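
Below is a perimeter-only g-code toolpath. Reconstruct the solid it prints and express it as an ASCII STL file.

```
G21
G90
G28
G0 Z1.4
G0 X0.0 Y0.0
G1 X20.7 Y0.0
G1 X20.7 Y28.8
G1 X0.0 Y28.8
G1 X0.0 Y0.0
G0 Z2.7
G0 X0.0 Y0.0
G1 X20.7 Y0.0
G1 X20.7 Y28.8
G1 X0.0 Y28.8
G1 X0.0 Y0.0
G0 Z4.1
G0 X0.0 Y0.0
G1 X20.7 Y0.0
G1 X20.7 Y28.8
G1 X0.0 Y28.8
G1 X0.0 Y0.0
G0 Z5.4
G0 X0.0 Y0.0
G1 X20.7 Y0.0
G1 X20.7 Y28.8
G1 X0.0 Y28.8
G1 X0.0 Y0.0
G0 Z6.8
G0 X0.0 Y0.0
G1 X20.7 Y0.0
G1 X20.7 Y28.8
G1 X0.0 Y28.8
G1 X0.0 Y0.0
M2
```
solid part
  facet normal 0.0000 0.0000 -1.0000
    outer loop
      vertex 20.7 28.8 0.0
      vertex 20.7 0.0 0.0
      vertex 0.0 0.0 0.0
    endloop
  endfacet
  facet normal 0.0000 0.0000 -1.0000
    outer loop
      vertex 0.0 28.8 0.0
      vertex 20.7 28.8 0.0
      vertex 0.0 0.0 0.0
    endloop
  endfacet
  facet normal 0.0000 0.0000 1.0000
    outer loop
      vertex 0.0 0.0 6.8
      vertex 20.7 0.0 6.8
      vertex 20.7 28.8 6.8
    endloop
  endfacet
  facet normal 0.0000 0.0000 1.0000
    outer loop
      vertex 0.0 0.0 6.8
      vertex 20.7 28.8 6.8
      vertex 0.0 28.8 6.8
    endloop
  endfacet
  facet normal 0.0000 -1.0000 0.0000
    outer loop
      vertex 0.0 0.0 0.0
      vertex 20.7 0.0 0.0
      vertex 20.7 0.0 6.8
    endloop
  endfacet
  facet normal 0.0000 -1.0000 0.0000
    outer loop
      vertex 0.0 0.0 0.0
      vertex 20.7 0.0 6.8
      vertex 0.0 0.0 6.8
    endloop
  endfacet
  facet normal 0.0000 1.0000 0.0000
    outer loop
      vertex 20.7 28.8 6.8
      vertex 20.7 28.8 0.0
      vertex 0.0 28.8 0.0
    endloop
  endfacet
  facet normal 0.0000 1.0000 0.0000
    outer loop
      vertex 0.0 28.8 6.8
      vertex 20.7 28.8 6.8
      vertex 0.0 28.8 0.0
    endloop
  endfacet
  facet normal -1.0000 0.0000 0.0000
    outer loop
      vertex 0.0 28.8 6.8
      vertex 0.0 28.8 0.0
      vertex 0.0 0.0 0.0
    endloop
  endfacet
  facet normal -1.0000 0.0000 0.0000
    outer loop
      vertex 0.0 0.0 6.8
      vertex 0.0 28.8 6.8
      vertex 0.0 0.0 0.0
    endloop
  endfacet
  facet normal 1.0000 0.0000 0.0000
    outer loop
      vertex 20.7 0.0 0.0
      vertex 20.7 28.8 0.0
      vertex 20.7 28.8 6.8
    endloop
  endfacet
  facet normal 1.0000 0.0000 0.0000
    outer loop
      vertex 20.7 0.0 0.0
      vertex 20.7 28.8 6.8
      vertex 20.7 0.0 6.8
    endloop
  endfacet
endsolid part

The G0 Z moves step by Δz≈1.4 mm. Every layer's G1 loop is the same polygon, so the solid is a straight extrusion of it from z=0 to z≈6.8. Closing with flat bottom and top caps and triangulating gives 12 facets — a rectangular box, roughly 20.7 × 28.8 mm footprint and 6.8 mm tall.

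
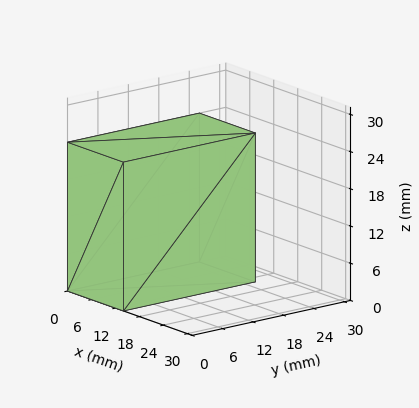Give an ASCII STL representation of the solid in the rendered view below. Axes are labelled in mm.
Reading the render: the shape is a rectangular box, roughly 14 × 26 mm footprint and 24 mm tall (dimensions read to the nearest mm from the axis ticks). For the STL, each face is triangulated and given an outward normal.

solid part
  facet normal 0.0000 0.0000 -1.0000
    outer loop
      vertex 14.0 26.0 0.0
      vertex 14.0 0.0 0.0
      vertex 0.0 0.0 0.0
    endloop
  endfacet
  facet normal 0.0000 0.0000 -1.0000
    outer loop
      vertex 0.0 26.0 0.0
      vertex 14.0 26.0 0.0
      vertex 0.0 0.0 0.0
    endloop
  endfacet
  facet normal 0.0000 0.0000 1.0000
    outer loop
      vertex 0.0 0.0 24.0
      vertex 14.0 0.0 24.0
      vertex 14.0 26.0 24.0
    endloop
  endfacet
  facet normal 0.0000 0.0000 1.0000
    outer loop
      vertex 0.0 0.0 24.0
      vertex 14.0 26.0 24.0
      vertex 0.0 26.0 24.0
    endloop
  endfacet
  facet normal 0.0000 -1.0000 0.0000
    outer loop
      vertex 0.0 0.0 0.0
      vertex 14.0 0.0 0.0
      vertex 14.0 0.0 24.0
    endloop
  endfacet
  facet normal 0.0000 -1.0000 0.0000
    outer loop
      vertex 0.0 0.0 0.0
      vertex 14.0 0.0 24.0
      vertex 0.0 0.0 24.0
    endloop
  endfacet
  facet normal 0.0000 1.0000 0.0000
    outer loop
      vertex 14.0 26.0 24.0
      vertex 14.0 26.0 0.0
      vertex 0.0 26.0 0.0
    endloop
  endfacet
  facet normal 0.0000 1.0000 0.0000
    outer loop
      vertex 0.0 26.0 24.0
      vertex 14.0 26.0 24.0
      vertex 0.0 26.0 0.0
    endloop
  endfacet
  facet normal -1.0000 0.0000 0.0000
    outer loop
      vertex 0.0 26.0 24.0
      vertex 0.0 26.0 0.0
      vertex 0.0 0.0 0.0
    endloop
  endfacet
  facet normal -1.0000 0.0000 0.0000
    outer loop
      vertex 0.0 0.0 24.0
      vertex 0.0 26.0 24.0
      vertex 0.0 0.0 0.0
    endloop
  endfacet
  facet normal 1.0000 0.0000 0.0000
    outer loop
      vertex 14.0 0.0 0.0
      vertex 14.0 26.0 0.0
      vertex 14.0 26.0 24.0
    endloop
  endfacet
  facet normal 1.0000 0.0000 0.0000
    outer loop
      vertex 14.0 0.0 0.0
      vertex 14.0 26.0 24.0
      vertex 14.0 0.0 24.0
    endloop
  endfacet
endsolid part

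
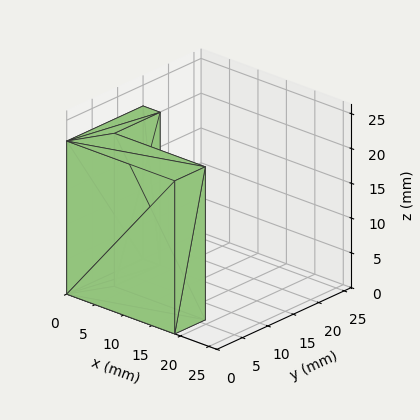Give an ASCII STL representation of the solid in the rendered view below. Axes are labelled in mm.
Reading the render: the shape is an L-shaped prism: outer 19 × 15 mm, arm thicknesses ≈ 6 mm (horizontal) and 3 mm (vertical), extruded 22 mm in z (dimensions read to the nearest mm from the axis ticks). For the STL, each face is triangulated and given an outward normal.

solid part
  facet normal 0.0000 0.0000 -1.0000
    outer loop
      vertex 19.00 6.00 0.00
      vertex 19.00 0.00 0.00
      vertex 0.00 0.00 0.00
    endloop
  endfacet
  facet normal 0.0000 0.0000 -1.0000
    outer loop
      vertex 3.00 6.00 0.00
      vertex 19.00 6.00 0.00
      vertex 0.00 0.00 0.00
    endloop
  endfacet
  facet normal 0.0000 0.0000 -1.0000
    outer loop
      vertex 3.00 15.00 0.00
      vertex 3.00 6.00 0.00
      vertex 0.00 0.00 0.00
    endloop
  endfacet
  facet normal 0.0000 0.0000 -1.0000
    outer loop
      vertex 0.00 15.00 0.00
      vertex 3.00 15.00 0.00
      vertex 0.00 0.00 0.00
    endloop
  endfacet
  facet normal 0.0000 0.0000 1.0000
    outer loop
      vertex 0.00 0.00 22.00
      vertex 19.00 0.00 22.00
      vertex 19.00 6.00 22.00
    endloop
  endfacet
  facet normal 0.0000 0.0000 1.0000
    outer loop
      vertex 0.00 0.00 22.00
      vertex 19.00 6.00 22.00
      vertex 3.00 6.00 22.00
    endloop
  endfacet
  facet normal 0.0000 0.0000 1.0000
    outer loop
      vertex 0.00 0.00 22.00
      vertex 3.00 6.00 22.00
      vertex 3.00 15.00 22.00
    endloop
  endfacet
  facet normal 0.0000 0.0000 1.0000
    outer loop
      vertex 0.00 0.00 22.00
      vertex 3.00 15.00 22.00
      vertex 0.00 15.00 22.00
    endloop
  endfacet
  facet normal 0.0000 -1.0000 0.0000
    outer loop
      vertex 0.00 0.00 0.00
      vertex 19.00 0.00 0.00
      vertex 19.00 0.00 22.00
    endloop
  endfacet
  facet normal 0.0000 -1.0000 0.0000
    outer loop
      vertex 0.00 0.00 0.00
      vertex 19.00 0.00 22.00
      vertex 0.00 0.00 22.00
    endloop
  endfacet
  facet normal 1.0000 0.0000 0.0000
    outer loop
      vertex 19.00 0.00 0.00
      vertex 19.00 6.00 0.00
      vertex 19.00 6.00 22.00
    endloop
  endfacet
  facet normal 1.0000 0.0000 0.0000
    outer loop
      vertex 19.00 0.00 0.00
      vertex 19.00 6.00 22.00
      vertex 19.00 0.00 22.00
    endloop
  endfacet
  facet normal 0.0000 1.0000 0.0000
    outer loop
      vertex 19.00 6.00 0.00
      vertex 3.00 6.00 0.00
      vertex 3.00 6.00 22.00
    endloop
  endfacet
  facet normal 0.0000 1.0000 0.0000
    outer loop
      vertex 19.00 6.00 0.00
      vertex 3.00 6.00 22.00
      vertex 19.00 6.00 22.00
    endloop
  endfacet
  facet normal 1.0000 0.0000 0.0000
    outer loop
      vertex 3.00 6.00 0.00
      vertex 3.00 15.00 0.00
      vertex 3.00 15.00 22.00
    endloop
  endfacet
  facet normal 1.0000 0.0000 0.0000
    outer loop
      vertex 3.00 6.00 0.00
      vertex 3.00 15.00 22.00
      vertex 3.00 6.00 22.00
    endloop
  endfacet
  facet normal 0.0000 1.0000 0.0000
    outer loop
      vertex 3.00 15.00 0.00
      vertex 0.00 15.00 0.00
      vertex 0.00 15.00 22.00
    endloop
  endfacet
  facet normal 0.0000 1.0000 0.0000
    outer loop
      vertex 3.00 15.00 0.00
      vertex 0.00 15.00 22.00
      vertex 3.00 15.00 22.00
    endloop
  endfacet
  facet normal -1.0000 0.0000 0.0000
    outer loop
      vertex 0.00 15.00 0.00
      vertex 0.00 0.00 0.00
      vertex 0.00 0.00 22.00
    endloop
  endfacet
  facet normal -1.0000 0.0000 0.0000
    outer loop
      vertex 0.00 15.00 0.00
      vertex 0.00 0.00 22.00
      vertex 0.00 15.00 22.00
    endloop
  endfacet
endsolid part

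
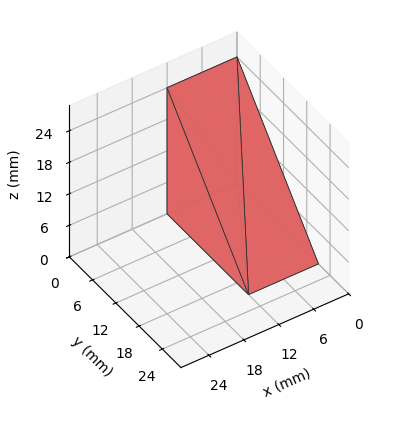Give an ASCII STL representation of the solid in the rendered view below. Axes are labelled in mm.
Reading the render: the shape is a wedge (ramp): 12 × 21 mm base, rising to 24 mm along the y=0 edge and sloping linearly to z=0 at y=21 (dimensions read to the nearest mm from the axis ticks). For the STL, each face is triangulated and given an outward normal.

solid part
  facet normal 0.0000 0.0000 -1.0000
    outer loop
      vertex 12.000 21.000 0.000
      vertex 12.000 0.000 0.000
      vertex 0.000 0.000 0.000
    endloop
  endfacet
  facet normal 0.0000 0.0000 -1.0000
    outer loop
      vertex 0.000 21.000 0.000
      vertex 12.000 21.000 0.000
      vertex 0.000 0.000 0.000
    endloop
  endfacet
  facet normal 0.0000 -1.0000 0.0000
    outer loop
      vertex 0.000 0.000 0.000
      vertex 12.000 0.000 0.000
      vertex 12.000 0.000 24.000
    endloop
  endfacet
  facet normal 0.0000 -1.0000 0.0000
    outer loop
      vertex 0.000 0.000 0.000
      vertex 12.000 0.000 24.000
      vertex 0.000 0.000 24.000
    endloop
  endfacet
  facet normal 0.0000 0.7526 0.6585
    outer loop
      vertex 0.000 0.000 24.000
      vertex 12.000 0.000 24.000
      vertex 12.000 21.000 0.000
    endloop
  endfacet
  facet normal 0.0000 0.7526 0.6585
    outer loop
      vertex 0.000 0.000 24.000
      vertex 12.000 21.000 0.000
      vertex 0.000 21.000 0.000
    endloop
  endfacet
  facet normal -1.0000 0.0000 0.0000
    outer loop
      vertex 0.000 0.000 24.000
      vertex 0.000 21.000 0.000
      vertex 0.000 0.000 0.000
    endloop
  endfacet
  facet normal 1.0000 0.0000 0.0000
    outer loop
      vertex 12.000 0.000 0.000
      vertex 12.000 21.000 0.000
      vertex 12.000 0.000 24.000
    endloop
  endfacet
endsolid part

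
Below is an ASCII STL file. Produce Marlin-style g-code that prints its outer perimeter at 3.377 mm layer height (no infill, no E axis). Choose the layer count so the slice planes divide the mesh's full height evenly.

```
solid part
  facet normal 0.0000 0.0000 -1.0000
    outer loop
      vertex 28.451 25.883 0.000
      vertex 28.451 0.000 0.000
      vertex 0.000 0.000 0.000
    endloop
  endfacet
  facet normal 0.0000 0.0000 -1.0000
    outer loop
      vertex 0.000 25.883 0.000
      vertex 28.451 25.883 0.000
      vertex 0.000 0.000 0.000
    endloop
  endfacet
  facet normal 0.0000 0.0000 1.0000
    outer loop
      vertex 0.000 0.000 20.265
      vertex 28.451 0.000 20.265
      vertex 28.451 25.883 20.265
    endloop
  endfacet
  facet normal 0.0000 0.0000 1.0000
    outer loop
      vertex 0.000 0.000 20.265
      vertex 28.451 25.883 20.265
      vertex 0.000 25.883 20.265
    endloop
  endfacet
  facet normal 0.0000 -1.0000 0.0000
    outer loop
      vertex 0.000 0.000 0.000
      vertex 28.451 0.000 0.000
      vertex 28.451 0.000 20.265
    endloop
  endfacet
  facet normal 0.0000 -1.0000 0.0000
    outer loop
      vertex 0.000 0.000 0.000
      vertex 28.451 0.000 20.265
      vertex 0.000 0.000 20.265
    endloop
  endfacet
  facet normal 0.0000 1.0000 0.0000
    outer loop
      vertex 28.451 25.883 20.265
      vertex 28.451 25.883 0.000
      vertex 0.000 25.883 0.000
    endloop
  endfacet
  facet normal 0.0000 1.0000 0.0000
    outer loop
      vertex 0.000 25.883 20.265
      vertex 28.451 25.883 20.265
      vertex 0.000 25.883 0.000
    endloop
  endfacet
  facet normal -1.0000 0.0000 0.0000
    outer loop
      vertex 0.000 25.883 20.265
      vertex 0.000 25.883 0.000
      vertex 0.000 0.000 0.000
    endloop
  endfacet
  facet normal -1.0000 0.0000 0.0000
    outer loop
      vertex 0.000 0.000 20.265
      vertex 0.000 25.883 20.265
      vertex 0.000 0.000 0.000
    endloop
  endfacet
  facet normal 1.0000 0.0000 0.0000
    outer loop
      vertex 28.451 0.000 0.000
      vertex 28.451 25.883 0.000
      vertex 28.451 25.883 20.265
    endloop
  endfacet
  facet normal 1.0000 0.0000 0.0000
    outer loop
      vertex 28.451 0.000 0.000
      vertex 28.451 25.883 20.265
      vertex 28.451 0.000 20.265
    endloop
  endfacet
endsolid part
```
; perimeter-only toolpath
G21 ; units = mm
G90 ; absolute positioning
G28 ; home
; layer 1
G0 Z3.377
G0 X0.000 Y0.000
G1 X28.451 Y0.000
G1 X28.451 Y25.883
G1 X0.000 Y25.883
G1 X0.000 Y0.000
; layer 2
G0 Z6.755
G0 X0.000 Y0.000
G1 X28.451 Y0.000
G1 X28.451 Y25.883
G1 X0.000 Y25.883
G1 X0.000 Y0.000
; layer 3
G0 Z10.133
G0 X0.000 Y0.000
G1 X28.451 Y0.000
G1 X28.451 Y25.883
G1 X0.000 Y25.883
G1 X0.000 Y0.000
; layer 4
G0 Z13.510
G0 X0.000 Y0.000
G1 X28.451 Y0.000
G1 X28.451 Y25.883
G1 X0.000 Y25.883
G1 X0.000 Y0.000
; layer 5
G0 Z16.887
G0 X0.000 Y0.000
G1 X28.451 Y0.000
G1 X28.451 Y25.883
G1 X0.000 Y25.883
G1 X0.000 Y0.000
; layer 6
G0 Z20.265
G0 X0.000 Y0.000
G1 X28.451 Y0.000
G1 X28.451 Y25.883
G1 X0.000 Y25.883
G1 X0.000 Y0.000
M2 ; end

The solid is a rectangular box, roughly 28.5 × 25.9 mm footprint and 20.3 mm tall. Slicing at Δz = 3.377 mm — 6 equal slices spanning the solid's height, so layer i sits at z = i·h/6 — gives 6 non-empty perimeters. Each is a 4-segment closed polygon; G0 lifts to the layer z and rapids to the start vertex, then G1 traces the edges.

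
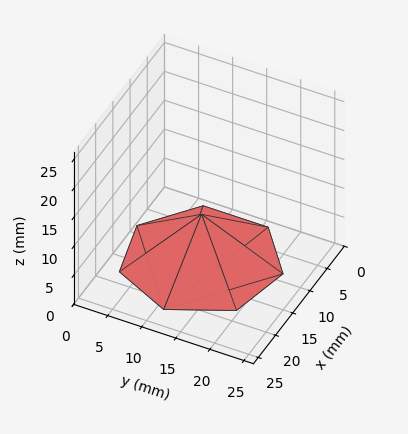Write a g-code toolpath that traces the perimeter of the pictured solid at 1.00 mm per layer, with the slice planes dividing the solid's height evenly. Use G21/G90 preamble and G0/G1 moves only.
Reading the render: the shape is a regular 7-sided pyramid, base circumscribed radius ≈ 11 mm, apex at z ≈ 8 mm (dimensions read to the nearest mm from the axis ticks). For the g-code, the solid's height is divided into equal slices at the stated Δz and each level perimeter traced with G1 moves after a G0 lift.

; perimeter-only toolpath
G21 ; units = mm
G90 ; absolute positioning
G28 ; home
; layer 1
G0 Z1.00
G0 X20.62 Y11.00
G1 X17.00 Y18.53
G1 X8.86 Y20.38
G1 X2.33 Y15.17
G1 X2.33 Y6.83
G1 X8.86 Y1.62
G1 X17.00 Y3.48
G1 X20.62 Y11.00
; layer 2
G0 Z2.00
G0 X19.25 Y11.00
G1 X16.14 Y17.45
G1 X9.16 Y19.04
G1 X3.57 Y14.58
G1 X3.57 Y7.42
G1 X9.16 Y2.96
G1 X16.14 Y4.55
G1 X19.25 Y11.00
; layer 3
G0 Z3.00
G0 X17.88 Y11.00
G1 X15.29 Y16.38
G1 X9.47 Y17.70
G1 X4.81 Y13.98
G1 X4.81 Y8.02
G1 X9.47 Y4.30
G1 X15.29 Y5.62
G1 X17.88 Y11.00
; layer 4
G0 Z4.00
G0 X16.50 Y11.00
G1 X14.43 Y15.30
G1 X9.78 Y16.36
G1 X6.04 Y13.38
G1 X6.04 Y8.62
G1 X9.78 Y5.64
G1 X14.43 Y6.70
G1 X16.50 Y11.00
; layer 5
G0 Z5.00
G0 X15.12 Y11.00
G1 X13.57 Y14.23
G1 X10.08 Y15.02
G1 X7.28 Y12.79
G1 X7.28 Y9.21
G1 X10.08 Y6.98
G1 X13.57 Y7.78
G1 X15.12 Y11.00
; layer 6
G0 Z6.00
G0 X13.75 Y11.00
G1 X12.71 Y13.15
G1 X10.39 Y13.68
G1 X8.52 Y12.19
G1 X8.52 Y9.81
G1 X10.39 Y8.32
G1 X12.71 Y8.85
G1 X13.75 Y11.00
; layer 7
G0 Z7.00
G0 X12.38 Y11.00
G1 X11.86 Y12.07
G1 X10.69 Y12.34
G1 X9.76 Y11.60
G1 X9.76 Y10.40
G1 X10.69 Y9.66
G1 X11.86 Y9.93
G1 X12.38 Y11.00
M2 ; end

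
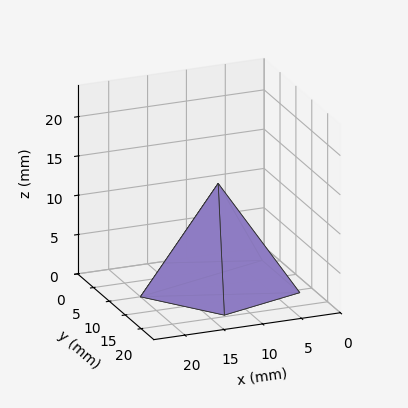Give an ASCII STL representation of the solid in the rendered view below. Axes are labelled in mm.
Reading the render: the shape is a regular 5-sided pyramid, base circumscribed radius ≈ 10 mm, apex at z ≈ 13 mm (dimensions read to the nearest mm from the axis ticks). For the STL, each face is triangulated and given an outward normal.

solid part
  facet normal 0.0000 0.0000 -1.0000
    outer loop
      vertex 1.910 15.878 0.000
      vertex 13.090 19.511 0.000
      vertex 20.000 10.000 0.000
    endloop
  endfacet
  facet normal 0.0000 0.0000 -1.0000
    outer loop
      vertex 1.910 4.122 0.000
      vertex 1.910 15.878 0.000
      vertex 20.000 10.000 0.000
    endloop
  endfacet
  facet normal 0.0000 0.0000 -1.0000
    outer loop
      vertex 13.090 0.489 0.000
      vertex 1.910 4.122 0.000
      vertex 20.000 10.000 0.000
    endloop
  endfacet
  facet normal 0.6869 0.4990 0.5284
    outer loop
      vertex 20.000 10.000 0.000
      vertex 13.090 19.511 0.000
      vertex 10.000 10.000 13.000
    endloop
  endfacet
  facet normal -0.2624 0.8074 0.5284
    outer loop
      vertex 13.090 19.511 0.000
      vertex 1.910 15.878 0.000
      vertex 10.000 10.000 13.000
    endloop
  endfacet
  facet normal -0.8490 0.0000 0.5284
    outer loop
      vertex 1.910 15.878 0.000
      vertex 1.910 4.122 0.000
      vertex 10.000 10.000 13.000
    endloop
  endfacet
  facet normal -0.2624 -0.8074 0.5284
    outer loop
      vertex 1.910 4.122 0.000
      vertex 13.090 0.489 0.000
      vertex 10.000 10.000 13.000
    endloop
  endfacet
  facet normal 0.6869 -0.4990 0.5284
    outer loop
      vertex 13.090 0.489 0.000
      vertex 20.000 10.000 0.000
      vertex 10.000 10.000 13.000
    endloop
  endfacet
endsolid part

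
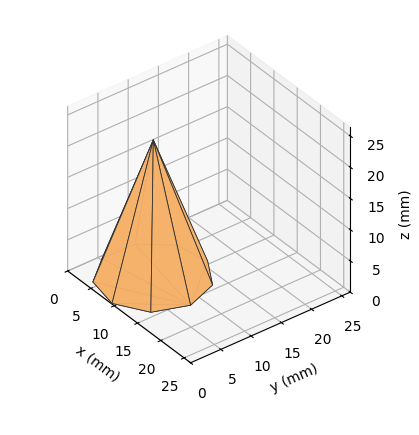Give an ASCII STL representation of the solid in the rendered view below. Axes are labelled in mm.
Reading the render: the shape is a regular 9-sided pyramid, base circumscribed radius ≈ 8 mm, apex at z ≈ 22 mm (dimensions read to the nearest mm from the axis ticks). For the STL, each face is triangulated and given an outward normal.

solid part
  facet normal 0.0000 0.0000 -1.0000
    outer loop
      vertex 9.4 15.9 0.0
      vertex 14.1 13.1 0.0
      vertex 16.0 8.0 0.0
    endloop
  endfacet
  facet normal 0.0000 0.0000 -1.0000
    outer loop
      vertex 4.0 14.9 0.0
      vertex 9.4 15.9 0.0
      vertex 16.0 8.0 0.0
    endloop
  endfacet
  facet normal 0.0000 0.0000 -1.0000
    outer loop
      vertex 0.5 10.7 0.0
      vertex 4.0 14.9 0.0
      vertex 16.0 8.0 0.0
    endloop
  endfacet
  facet normal 0.0000 0.0000 -1.0000
    outer loop
      vertex 0.5 5.3 0.0
      vertex 0.5 10.7 0.0
      vertex 16.0 8.0 0.0
    endloop
  endfacet
  facet normal 0.0000 0.0000 -1.0000
    outer loop
      vertex 4.0 1.1 0.0
      vertex 0.5 5.3 0.0
      vertex 16.0 8.0 0.0
    endloop
  endfacet
  facet normal 0.0000 0.0000 -1.0000
    outer loop
      vertex 9.4 0.1 0.0
      vertex 4.0 1.1 0.0
      vertex 16.0 8.0 0.0
    endloop
  endfacet
  facet normal 0.0000 0.0000 -1.0000
    outer loop
      vertex 14.1 2.9 0.0
      vertex 9.4 0.1 0.0
      vertex 16.0 8.0 0.0
    endloop
  endfacet
  facet normal 0.8870 0.3305 0.3225
    outer loop
      vertex 16.0 8.0 0.0
      vertex 14.1 13.1 0.0
      vertex 8.0 8.0 22.0
    endloop
  endfacet
  facet normal 0.4844 0.8131 0.3228
    outer loop
      vertex 14.1 13.1 0.0
      vertex 9.4 15.9 0.0
      vertex 8.0 8.0 22.0
    endloop
  endfacet
  facet normal -0.1723 0.9305 0.3232
    outer loop
      vertex 9.4 15.9 0.0
      vertex 4.0 14.9 0.0
      vertex 8.0 8.0 22.0
    endloop
  endfacet
  facet normal -0.7272 0.6060 0.3223
    outer loop
      vertex 4.0 14.9 0.0
      vertex 0.5 10.7 0.0
      vertex 8.0 8.0 22.0
    endloop
  endfacet
  facet normal -0.9465 0.0000 0.3227
    outer loop
      vertex 0.5 10.7 0.0
      vertex 0.5 5.3 0.0
      vertex 8.0 8.0 22.0
    endloop
  endfacet
  facet normal -0.7272 -0.6060 0.3223
    outer loop
      vertex 0.5 5.3 0.0
      vertex 4.0 1.1 0.0
      vertex 8.0 8.0 22.0
    endloop
  endfacet
  facet normal -0.1723 -0.9305 0.3232
    outer loop
      vertex 4.0 1.1 0.0
      vertex 9.4 0.1 0.0
      vertex 8.0 8.0 22.0
    endloop
  endfacet
  facet normal 0.4844 -0.8131 0.3228
    outer loop
      vertex 9.4 0.1 0.0
      vertex 14.1 2.9 0.0
      vertex 8.0 8.0 22.0
    endloop
  endfacet
  facet normal 0.8870 -0.3305 0.3225
    outer loop
      vertex 14.1 2.9 0.0
      vertex 16.0 8.0 0.0
      vertex 8.0 8.0 22.0
    endloop
  endfacet
endsolid part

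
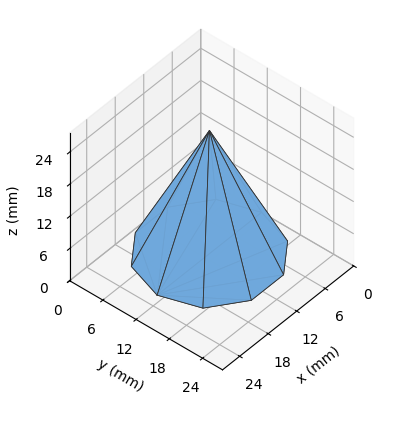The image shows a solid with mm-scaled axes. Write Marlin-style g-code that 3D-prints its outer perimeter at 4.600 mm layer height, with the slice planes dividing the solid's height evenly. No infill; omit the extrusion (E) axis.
Reading the render: the shape is a regular 10-sided pyramid, base circumscribed radius ≈ 11 mm, apex at z ≈ 23 mm (dimensions read to the nearest mm from the axis ticks). For the g-code, the solid's height is divided into equal slices at the stated Δz and each level perimeter traced with G1 moves after a G0 lift.

; perimeter-only toolpath
G21 ; units = mm
G90 ; absolute positioning
G28 ; home
; layer 1
G0 Z4.600
G0 X19.800 Y11.000
G1 X18.119 Y16.173
G1 X13.719 Y19.370
G1 X8.281 Y19.370
G1 X3.881 Y16.173
G1 X2.200 Y11.000
G1 X3.881 Y5.827
G1 X8.281 Y2.630
G1 X13.719 Y2.630
G1 X18.119 Y5.827
G1 X19.800 Y11.000
; layer 2
G0 Z9.200
G0 X17.600 Y11.000
G1 X16.339 Y14.880
G1 X13.039 Y17.277
G1 X8.961 Y17.277
G1 X5.661 Y14.880
G1 X4.400 Y11.000
G1 X5.661 Y7.120
G1 X8.961 Y4.723
G1 X13.039 Y4.723
G1 X16.339 Y7.120
G1 X17.600 Y11.000
; layer 3
G0 Z13.800
G0 X15.400 Y11.000
G1 X14.560 Y13.586
G1 X12.360 Y15.185
G1 X9.640 Y15.185
G1 X7.440 Y13.586
G1 X6.600 Y11.000
G1 X7.440 Y8.414
G1 X9.640 Y6.815
G1 X12.360 Y6.815
G1 X14.560 Y8.414
G1 X15.400 Y11.000
; layer 4
G0 Z18.400
G0 X13.200 Y11.000
G1 X12.780 Y12.293
G1 X11.680 Y13.092
G1 X10.320 Y13.092
G1 X9.220 Y12.293
G1 X8.800 Y11.000
G1 X9.220 Y9.707
G1 X10.320 Y8.908
G1 X11.680 Y8.908
G1 X12.780 Y9.707
G1 X13.200 Y11.000
M2 ; end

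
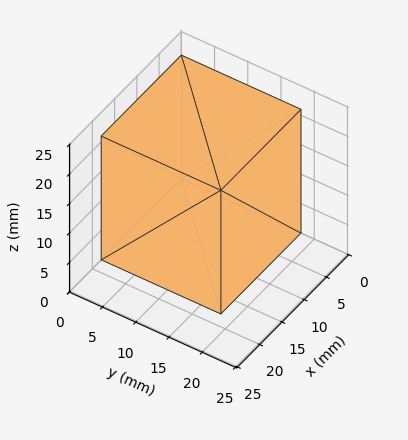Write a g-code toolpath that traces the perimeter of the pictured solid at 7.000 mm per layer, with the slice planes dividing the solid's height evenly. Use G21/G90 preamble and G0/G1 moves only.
Reading the render: the shape is a rectangular box, roughly 18 × 18 mm footprint and 21 mm tall (dimensions read to the nearest mm from the axis ticks). For the g-code, the solid's height is divided into equal slices at the stated Δz and each level perimeter traced with G1 moves after a G0 lift.

; perimeter-only toolpath
G21 ; units = mm
G90 ; absolute positioning
G28 ; home
; layer 1
G0 Z7.000
G0 X0.000 Y0.000
G1 X18.000 Y0.000
G1 X18.000 Y18.000
G1 X0.000 Y18.000
G1 X0.000 Y0.000
; layer 2
G0 Z14.000
G0 X0.000 Y0.000
G1 X18.000 Y0.000
G1 X18.000 Y18.000
G1 X0.000 Y18.000
G1 X0.000 Y0.000
; layer 3
G0 Z21.000
G0 X0.000 Y0.000
G1 X18.000 Y0.000
G1 X18.000 Y18.000
G1 X0.000 Y18.000
G1 X0.000 Y0.000
M2 ; end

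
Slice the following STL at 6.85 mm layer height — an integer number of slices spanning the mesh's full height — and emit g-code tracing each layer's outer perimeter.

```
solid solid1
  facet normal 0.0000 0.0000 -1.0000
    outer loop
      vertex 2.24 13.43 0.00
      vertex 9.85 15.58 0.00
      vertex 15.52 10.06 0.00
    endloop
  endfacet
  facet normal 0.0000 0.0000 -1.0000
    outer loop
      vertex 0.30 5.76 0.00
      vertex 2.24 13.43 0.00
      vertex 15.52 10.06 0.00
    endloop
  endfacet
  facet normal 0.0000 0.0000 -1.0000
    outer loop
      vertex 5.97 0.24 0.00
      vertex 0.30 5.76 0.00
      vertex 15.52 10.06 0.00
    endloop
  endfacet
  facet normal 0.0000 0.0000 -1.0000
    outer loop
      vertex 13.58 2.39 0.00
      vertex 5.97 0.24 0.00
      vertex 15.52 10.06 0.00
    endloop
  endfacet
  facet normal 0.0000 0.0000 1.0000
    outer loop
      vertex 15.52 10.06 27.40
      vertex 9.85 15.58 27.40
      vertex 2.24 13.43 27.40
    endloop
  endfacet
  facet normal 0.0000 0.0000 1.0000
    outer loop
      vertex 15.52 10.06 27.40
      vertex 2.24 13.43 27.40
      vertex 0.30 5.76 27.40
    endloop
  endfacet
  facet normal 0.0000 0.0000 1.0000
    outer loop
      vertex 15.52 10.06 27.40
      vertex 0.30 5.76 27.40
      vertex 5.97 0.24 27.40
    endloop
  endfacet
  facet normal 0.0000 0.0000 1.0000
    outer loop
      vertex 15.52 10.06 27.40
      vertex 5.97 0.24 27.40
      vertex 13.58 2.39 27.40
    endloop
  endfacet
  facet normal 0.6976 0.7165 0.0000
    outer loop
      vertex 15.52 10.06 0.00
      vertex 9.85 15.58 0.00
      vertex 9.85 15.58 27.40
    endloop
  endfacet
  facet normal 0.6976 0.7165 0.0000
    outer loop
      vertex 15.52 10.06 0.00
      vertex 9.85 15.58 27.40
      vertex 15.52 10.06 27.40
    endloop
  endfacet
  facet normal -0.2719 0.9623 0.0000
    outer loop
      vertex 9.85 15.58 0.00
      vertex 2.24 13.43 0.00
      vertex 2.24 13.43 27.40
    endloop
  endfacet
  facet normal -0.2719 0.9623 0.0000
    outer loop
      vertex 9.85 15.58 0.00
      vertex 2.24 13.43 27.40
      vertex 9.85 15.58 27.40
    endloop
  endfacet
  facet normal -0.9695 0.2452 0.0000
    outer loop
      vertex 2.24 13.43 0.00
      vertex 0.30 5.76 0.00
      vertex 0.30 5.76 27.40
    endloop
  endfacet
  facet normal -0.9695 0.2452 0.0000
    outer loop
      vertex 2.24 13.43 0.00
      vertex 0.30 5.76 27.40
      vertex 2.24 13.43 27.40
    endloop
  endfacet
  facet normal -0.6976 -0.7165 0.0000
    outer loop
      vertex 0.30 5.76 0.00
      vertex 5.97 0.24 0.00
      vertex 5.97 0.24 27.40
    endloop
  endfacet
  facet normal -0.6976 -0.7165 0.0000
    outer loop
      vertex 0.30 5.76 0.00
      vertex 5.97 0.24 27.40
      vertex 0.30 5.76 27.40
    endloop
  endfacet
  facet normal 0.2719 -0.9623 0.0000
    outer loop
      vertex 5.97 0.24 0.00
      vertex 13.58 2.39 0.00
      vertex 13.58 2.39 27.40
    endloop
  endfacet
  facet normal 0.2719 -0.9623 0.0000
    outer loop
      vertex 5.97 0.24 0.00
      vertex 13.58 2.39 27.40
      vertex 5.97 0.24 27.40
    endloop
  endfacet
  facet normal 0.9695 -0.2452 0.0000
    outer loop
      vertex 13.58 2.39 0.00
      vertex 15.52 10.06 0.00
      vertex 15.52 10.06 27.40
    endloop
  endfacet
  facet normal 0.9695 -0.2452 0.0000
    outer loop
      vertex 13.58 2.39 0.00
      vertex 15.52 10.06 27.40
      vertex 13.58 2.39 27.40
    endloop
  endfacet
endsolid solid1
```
; perimeter-only toolpath
G21 ; units = mm
G90 ; absolute positioning
G28 ; home
; layer 1
G0 Z6.85
G0 X15.52 Y10.06
G1 X9.85 Y15.58
G1 X2.24 Y13.43
G1 X0.30 Y5.76
G1 X5.97 Y0.24
G1 X13.58 Y2.39
G1 X15.52 Y10.06
; layer 2
G0 Z13.70
G0 X15.52 Y10.06
G1 X9.85 Y15.58
G1 X2.24 Y13.43
G1 X0.30 Y5.76
G1 X5.97 Y0.24
G1 X13.58 Y2.39
G1 X15.52 Y10.06
; layer 3
G0 Z20.55
G0 X15.52 Y10.06
G1 X9.85 Y15.58
G1 X2.24 Y13.43
G1 X0.30 Y5.76
G1 X5.97 Y0.24
G1 X13.58 Y2.39
G1 X15.52 Y10.06
; layer 4
G0 Z27.40
G0 X15.52 Y10.06
G1 X9.85 Y15.58
G1 X2.24 Y13.43
G1 X0.30 Y5.76
G1 X5.97 Y0.24
G1 X13.58 Y2.39
G1 X15.52 Y10.06
M2 ; end

The solid is a regular 6-sided prism (a cylinder approximated with 6 flat sides), circumscribed radius ≈ 7.91 mm, height ≈ 27.4 mm. Slicing at Δz = 6.85 mm — 4 equal slices spanning the solid's height, so layer i sits at z = i·h/4 — gives 4 non-empty perimeters. Each is a 6-segment closed polygon; G0 lifts to the layer z and rapids to the start vertex, then G1 traces the edges.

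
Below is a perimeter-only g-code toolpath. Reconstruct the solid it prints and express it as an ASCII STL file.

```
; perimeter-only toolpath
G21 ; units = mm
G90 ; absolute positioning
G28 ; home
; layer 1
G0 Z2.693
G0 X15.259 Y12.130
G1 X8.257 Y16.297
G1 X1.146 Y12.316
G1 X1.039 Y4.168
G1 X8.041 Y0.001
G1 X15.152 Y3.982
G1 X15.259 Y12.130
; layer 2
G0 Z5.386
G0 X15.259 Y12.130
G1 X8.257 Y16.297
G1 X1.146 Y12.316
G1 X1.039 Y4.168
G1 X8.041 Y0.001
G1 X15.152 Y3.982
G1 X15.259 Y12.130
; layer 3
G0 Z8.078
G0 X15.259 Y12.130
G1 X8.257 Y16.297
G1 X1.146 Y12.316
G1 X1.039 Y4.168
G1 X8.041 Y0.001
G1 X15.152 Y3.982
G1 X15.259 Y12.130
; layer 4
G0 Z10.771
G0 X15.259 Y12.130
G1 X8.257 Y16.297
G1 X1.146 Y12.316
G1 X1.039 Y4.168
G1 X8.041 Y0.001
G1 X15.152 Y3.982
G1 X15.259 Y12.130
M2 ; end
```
solid part
  facet normal 0.0000 0.0000 -1.0000
    outer loop
      vertex 1.146 12.316 0.000
      vertex 8.257 16.297 0.000
      vertex 15.259 12.130 0.000
    endloop
  endfacet
  facet normal 0.0000 0.0000 -1.0000
    outer loop
      vertex 1.039 4.168 0.000
      vertex 1.146 12.316 0.000
      vertex 15.259 12.130 0.000
    endloop
  endfacet
  facet normal 0.0000 0.0000 -1.0000
    outer loop
      vertex 8.041 0.001 0.000
      vertex 1.039 4.168 0.000
      vertex 15.259 12.130 0.000
    endloop
  endfacet
  facet normal 0.0000 0.0000 -1.0000
    outer loop
      vertex 15.152 3.982 0.000
      vertex 8.041 0.001 0.000
      vertex 15.259 12.130 0.000
    endloop
  endfacet
  facet normal 0.0000 0.0000 1.0000
    outer loop
      vertex 15.259 12.130 10.771
      vertex 8.257 16.297 10.771
      vertex 1.146 12.316 10.771
    endloop
  endfacet
  facet normal 0.0000 0.0000 1.0000
    outer loop
      vertex 15.259 12.130 10.771
      vertex 1.146 12.316 10.771
      vertex 1.039 4.168 10.771
    endloop
  endfacet
  facet normal 0.0000 0.0000 1.0000
    outer loop
      vertex 15.259 12.130 10.771
      vertex 1.039 4.168 10.771
      vertex 8.041 0.001 10.771
    endloop
  endfacet
  facet normal 0.0000 0.0000 1.0000
    outer loop
      vertex 15.259 12.130 10.771
      vertex 8.041 0.001 10.771
      vertex 15.152 3.982 10.771
    endloop
  endfacet
  facet normal 0.5114 0.8593 0.0000
    outer loop
      vertex 15.259 12.130 0.000
      vertex 8.257 16.297 0.000
      vertex 8.257 16.297 10.771
    endloop
  endfacet
  facet normal 0.5114 0.8593 0.0000
    outer loop
      vertex 15.259 12.130 0.000
      vertex 8.257 16.297 10.771
      vertex 15.259 12.130 10.771
    endloop
  endfacet
  facet normal -0.4885 0.8726 0.0000
    outer loop
      vertex 8.257 16.297 0.000
      vertex 1.146 12.316 0.000
      vertex 1.146 12.316 10.771
    endloop
  endfacet
  facet normal -0.4885 0.8726 0.0000
    outer loop
      vertex 8.257 16.297 0.000
      vertex 1.146 12.316 10.771
      vertex 8.257 16.297 10.771
    endloop
  endfacet
  facet normal -0.9999 0.0131 0.0000
    outer loop
      vertex 1.146 12.316 0.000
      vertex 1.039 4.168 0.000
      vertex 1.039 4.168 10.771
    endloop
  endfacet
  facet normal -0.9999 0.0131 0.0000
    outer loop
      vertex 1.146 12.316 0.000
      vertex 1.039 4.168 10.771
      vertex 1.146 12.316 10.771
    endloop
  endfacet
  facet normal -0.5114 -0.8593 0.0000
    outer loop
      vertex 1.039 4.168 0.000
      vertex 8.041 0.001 0.000
      vertex 8.041 0.001 10.771
    endloop
  endfacet
  facet normal -0.5114 -0.8593 0.0000
    outer loop
      vertex 1.039 4.168 0.000
      vertex 8.041 0.001 10.771
      vertex 1.039 4.168 10.771
    endloop
  endfacet
  facet normal 0.4885 -0.8726 0.0000
    outer loop
      vertex 8.041 0.001 0.000
      vertex 15.152 3.982 0.000
      vertex 15.152 3.982 10.771
    endloop
  endfacet
  facet normal 0.4885 -0.8726 0.0000
    outer loop
      vertex 8.041 0.001 0.000
      vertex 15.152 3.982 10.771
      vertex 8.041 0.001 10.771
    endloop
  endfacet
  facet normal 0.9999 -0.0131 0.0000
    outer loop
      vertex 15.152 3.982 0.000
      vertex 15.259 12.130 0.000
      vertex 15.259 12.130 10.771
    endloop
  endfacet
  facet normal 0.9999 -0.0131 0.0000
    outer loop
      vertex 15.152 3.982 0.000
      vertex 15.259 12.130 10.771
      vertex 15.152 3.982 10.771
    endloop
  endfacet
endsolid part

The G0 Z moves step by Δz≈2.693 mm. Every layer's G1 loop is the same polygon, so the solid is a straight extrusion of it from z=0 to z≈10.8. Closing with flat bottom and top caps and triangulating gives 20 facets — a regular 6-sided prism (a cylinder approximated with 6 flat sides), circumscribed radius ≈ 8.15 mm, height ≈ 10.8 mm.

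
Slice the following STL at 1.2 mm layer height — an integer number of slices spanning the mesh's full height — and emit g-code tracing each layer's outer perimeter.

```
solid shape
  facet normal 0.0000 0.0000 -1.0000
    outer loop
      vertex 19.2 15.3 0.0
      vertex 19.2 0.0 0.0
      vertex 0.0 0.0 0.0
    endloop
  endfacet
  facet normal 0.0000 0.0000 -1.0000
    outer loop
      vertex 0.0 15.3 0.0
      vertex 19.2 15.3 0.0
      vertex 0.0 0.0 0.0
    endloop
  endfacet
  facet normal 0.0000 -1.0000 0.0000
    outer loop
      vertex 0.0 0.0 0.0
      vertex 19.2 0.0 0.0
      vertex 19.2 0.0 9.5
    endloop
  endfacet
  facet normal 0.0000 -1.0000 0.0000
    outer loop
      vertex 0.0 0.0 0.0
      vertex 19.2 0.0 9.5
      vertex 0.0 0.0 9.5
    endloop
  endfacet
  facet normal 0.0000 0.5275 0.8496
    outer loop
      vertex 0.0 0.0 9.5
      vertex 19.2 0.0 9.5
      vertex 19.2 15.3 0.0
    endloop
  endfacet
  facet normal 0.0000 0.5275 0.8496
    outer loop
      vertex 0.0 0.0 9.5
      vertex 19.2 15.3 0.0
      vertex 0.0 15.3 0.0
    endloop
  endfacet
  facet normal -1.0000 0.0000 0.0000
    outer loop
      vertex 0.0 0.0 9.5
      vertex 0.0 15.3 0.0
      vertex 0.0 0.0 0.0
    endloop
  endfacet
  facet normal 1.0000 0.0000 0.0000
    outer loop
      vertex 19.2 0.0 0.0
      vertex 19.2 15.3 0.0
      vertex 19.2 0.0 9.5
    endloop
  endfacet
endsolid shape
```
; perimeter-only toolpath
G21 ; units = mm
G90 ; absolute positioning
G28 ; home
; layer 1
G0 Z1.2
G0 X0.0 Y0.0
G1 X19.2 Y0.0
G1 X19.2 Y13.4
G1 X0.0 Y13.4
G1 X0.0 Y0.0
; layer 2
G0 Z2.4
G0 X0.0 Y0.0
G1 X19.2 Y0.0
G1 X19.2 Y11.5
G1 X0.0 Y11.5
G1 X0.0 Y0.0
; layer 3
G0 Z3.6
G0 X0.0 Y0.0
G1 X19.2 Y0.0
G1 X19.2 Y9.6
G1 X0.0 Y9.6
G1 X0.0 Y0.0
; layer 4
G0 Z4.8
G0 X0.0 Y0.0
G1 X19.2 Y0.0
G1 X19.2 Y7.7
G1 X0.0 Y7.7
G1 X0.0 Y0.0
; layer 5
G0 Z5.9
G0 X0.0 Y0.0
G1 X19.2 Y0.0
G1 X19.2 Y5.7
G1 X0.0 Y5.7
G1 X0.0 Y0.0
; layer 6
G0 Z7.1
G0 X0.0 Y0.0
G1 X19.2 Y0.0
G1 X19.2 Y3.8
G1 X0.0 Y3.8
G1 X0.0 Y0.0
; layer 7
G0 Z8.3
G0 X0.0 Y0.0
G1 X19.2 Y0.0
G1 X19.2 Y1.9
G1 X0.0 Y1.9
G1 X0.0 Y0.0
M2 ; end

The solid is a wedge (ramp): 19.2 × 15.3 mm base, rising to 9.5 mm along the y=0 edge and sloping linearly to z=0 at y=15.3. Slicing at Δz = 1.2 mm — 8 equal slices spanning the solid's height, so layer i sits at z = i·h/8 — gives 7 non-empty perimeters. Each is a 4-segment closed polygon; G0 lifts to the layer z and rapids to the start vertex, then G1 traces the edges. The cross-section shrinks linearly with z (the slice at the apex is degenerate and omitted).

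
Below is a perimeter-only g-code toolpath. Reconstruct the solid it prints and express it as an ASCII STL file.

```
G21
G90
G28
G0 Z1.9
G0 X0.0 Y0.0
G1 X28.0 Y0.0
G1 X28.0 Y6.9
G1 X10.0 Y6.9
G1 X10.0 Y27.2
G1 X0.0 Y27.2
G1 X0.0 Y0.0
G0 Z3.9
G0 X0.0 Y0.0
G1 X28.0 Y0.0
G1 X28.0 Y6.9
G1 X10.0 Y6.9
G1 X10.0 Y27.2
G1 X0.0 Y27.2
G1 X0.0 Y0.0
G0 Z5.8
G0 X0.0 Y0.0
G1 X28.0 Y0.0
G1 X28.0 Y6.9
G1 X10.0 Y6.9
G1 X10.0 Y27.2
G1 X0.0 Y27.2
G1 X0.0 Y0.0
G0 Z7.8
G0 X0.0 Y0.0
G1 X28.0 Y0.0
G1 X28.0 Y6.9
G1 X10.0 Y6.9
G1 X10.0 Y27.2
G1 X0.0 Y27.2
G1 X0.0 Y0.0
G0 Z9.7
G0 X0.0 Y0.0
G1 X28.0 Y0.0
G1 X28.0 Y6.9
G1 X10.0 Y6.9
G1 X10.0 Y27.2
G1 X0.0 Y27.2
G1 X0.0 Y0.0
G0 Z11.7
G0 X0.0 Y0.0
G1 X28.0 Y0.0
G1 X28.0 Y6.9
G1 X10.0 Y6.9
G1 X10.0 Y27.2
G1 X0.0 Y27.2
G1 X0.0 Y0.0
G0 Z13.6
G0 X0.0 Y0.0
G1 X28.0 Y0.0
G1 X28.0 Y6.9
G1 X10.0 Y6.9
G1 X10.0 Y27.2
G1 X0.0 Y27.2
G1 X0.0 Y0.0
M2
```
solid part
  facet normal 0.0000 0.0000 -1.0000
    outer loop
      vertex 28.0 6.9 0.0
      vertex 28.0 0.0 0.0
      vertex 0.0 0.0 0.0
    endloop
  endfacet
  facet normal 0.0000 0.0000 -1.0000
    outer loop
      vertex 10.0 6.9 0.0
      vertex 28.0 6.9 0.0
      vertex 0.0 0.0 0.0
    endloop
  endfacet
  facet normal 0.0000 0.0000 -1.0000
    outer loop
      vertex 10.0 27.2 0.0
      vertex 10.0 6.9 0.0
      vertex 0.0 0.0 0.0
    endloop
  endfacet
  facet normal 0.0000 0.0000 -1.0000
    outer loop
      vertex 0.0 27.2 0.0
      vertex 10.0 27.2 0.0
      vertex 0.0 0.0 0.0
    endloop
  endfacet
  facet normal 0.0000 0.0000 1.0000
    outer loop
      vertex 0.0 0.0 13.6
      vertex 28.0 0.0 13.6
      vertex 28.0 6.9 13.6
    endloop
  endfacet
  facet normal 0.0000 0.0000 1.0000
    outer loop
      vertex 0.0 0.0 13.6
      vertex 28.0 6.9 13.6
      vertex 10.0 6.9 13.6
    endloop
  endfacet
  facet normal 0.0000 0.0000 1.0000
    outer loop
      vertex 0.0 0.0 13.6
      vertex 10.0 6.9 13.6
      vertex 10.0 27.2 13.6
    endloop
  endfacet
  facet normal 0.0000 0.0000 1.0000
    outer loop
      vertex 0.0 0.0 13.6
      vertex 10.0 27.2 13.6
      vertex 0.0 27.2 13.6
    endloop
  endfacet
  facet normal 0.0000 -1.0000 0.0000
    outer loop
      vertex 0.0 0.0 0.0
      vertex 28.0 0.0 0.0
      vertex 28.0 0.0 13.6
    endloop
  endfacet
  facet normal 0.0000 -1.0000 0.0000
    outer loop
      vertex 0.0 0.0 0.0
      vertex 28.0 0.0 13.6
      vertex 0.0 0.0 13.6
    endloop
  endfacet
  facet normal 1.0000 0.0000 0.0000
    outer loop
      vertex 28.0 0.0 0.0
      vertex 28.0 6.9 0.0
      vertex 28.0 6.9 13.6
    endloop
  endfacet
  facet normal 1.0000 0.0000 0.0000
    outer loop
      vertex 28.0 0.0 0.0
      vertex 28.0 6.9 13.6
      vertex 28.0 0.0 13.6
    endloop
  endfacet
  facet normal 0.0000 1.0000 0.0000
    outer loop
      vertex 28.0 6.9 0.0
      vertex 10.0 6.9 0.0
      vertex 10.0 6.9 13.6
    endloop
  endfacet
  facet normal 0.0000 1.0000 0.0000
    outer loop
      vertex 28.0 6.9 0.0
      vertex 10.0 6.9 13.6
      vertex 28.0 6.9 13.6
    endloop
  endfacet
  facet normal 1.0000 0.0000 0.0000
    outer loop
      vertex 10.0 6.9 0.0
      vertex 10.0 27.2 0.0
      vertex 10.0 27.2 13.6
    endloop
  endfacet
  facet normal 1.0000 0.0000 0.0000
    outer loop
      vertex 10.0 6.9 0.0
      vertex 10.0 27.2 13.6
      vertex 10.0 6.9 13.6
    endloop
  endfacet
  facet normal 0.0000 1.0000 0.0000
    outer loop
      vertex 10.0 27.2 0.0
      vertex 0.0 27.2 0.0
      vertex 0.0 27.2 13.6
    endloop
  endfacet
  facet normal 0.0000 1.0000 0.0000
    outer loop
      vertex 10.0 27.2 0.0
      vertex 0.0 27.2 13.6
      vertex 10.0 27.2 13.6
    endloop
  endfacet
  facet normal -1.0000 0.0000 0.0000
    outer loop
      vertex 0.0 27.2 0.0
      vertex 0.0 0.0 0.0
      vertex 0.0 0.0 13.6
    endloop
  endfacet
  facet normal -1.0000 0.0000 0.0000
    outer loop
      vertex 0.0 27.2 0.0
      vertex 0.0 0.0 13.6
      vertex 0.0 27.2 13.6
    endloop
  endfacet
endsolid part

The G0 Z moves step by Δz≈1.9 mm. Every layer's G1 loop is the same polygon, so the solid is a straight extrusion of it from z=0 to z≈13.6. Closing with flat bottom and top caps and triangulating gives 20 facets — an L-shaped prism: outer 28 × 27.2 mm, arm thicknesses ≈ 6.9 mm (horizontal) and 10 mm (vertical), extruded 13.6 mm in z.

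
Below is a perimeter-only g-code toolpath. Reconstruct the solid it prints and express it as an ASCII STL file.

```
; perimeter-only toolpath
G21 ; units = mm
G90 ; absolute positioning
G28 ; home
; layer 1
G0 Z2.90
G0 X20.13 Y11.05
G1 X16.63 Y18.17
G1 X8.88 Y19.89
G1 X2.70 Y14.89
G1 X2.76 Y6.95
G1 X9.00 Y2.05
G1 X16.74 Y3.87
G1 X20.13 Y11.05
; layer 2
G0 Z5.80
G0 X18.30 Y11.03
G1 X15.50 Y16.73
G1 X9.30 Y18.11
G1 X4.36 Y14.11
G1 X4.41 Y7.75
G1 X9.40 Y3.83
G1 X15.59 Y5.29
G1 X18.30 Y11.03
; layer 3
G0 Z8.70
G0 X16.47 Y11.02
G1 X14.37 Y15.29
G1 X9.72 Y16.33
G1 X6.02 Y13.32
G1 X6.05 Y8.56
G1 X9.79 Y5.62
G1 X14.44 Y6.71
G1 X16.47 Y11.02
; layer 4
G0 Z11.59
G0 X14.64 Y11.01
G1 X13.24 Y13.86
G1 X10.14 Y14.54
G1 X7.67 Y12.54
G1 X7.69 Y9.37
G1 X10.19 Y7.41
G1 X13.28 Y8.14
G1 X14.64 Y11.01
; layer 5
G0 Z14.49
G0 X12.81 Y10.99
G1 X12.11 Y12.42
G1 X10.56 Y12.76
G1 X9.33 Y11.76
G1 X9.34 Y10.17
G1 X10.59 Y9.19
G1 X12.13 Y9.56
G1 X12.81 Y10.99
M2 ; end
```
solid part
  facet normal 0.0000 0.0000 -1.0000
    outer loop
      vertex 8.46 21.67 0.00
      vertex 17.76 19.61 0.00
      vertex 21.96 11.06 0.00
    endloop
  endfacet
  facet normal 0.0000 0.0000 -1.0000
    outer loop
      vertex 1.05 15.67 0.00
      vertex 8.46 21.67 0.00
      vertex 21.96 11.06 0.00
    endloop
  endfacet
  facet normal 0.0000 0.0000 -1.0000
    outer loop
      vertex 1.12 6.14 0.00
      vertex 1.05 15.67 0.00
      vertex 21.96 11.06 0.00
    endloop
  endfacet
  facet normal 0.0000 0.0000 -1.0000
    outer loop
      vertex 8.61 0.26 0.00
      vertex 1.12 6.14 0.00
      vertex 21.96 11.06 0.00
    endloop
  endfacet
  facet normal 0.0000 0.0000 -1.0000
    outer loop
      vertex 17.89 2.45 0.00
      vertex 8.61 0.26 0.00
      vertex 21.96 11.06 0.00
    endloop
  endfacet
  facet normal 0.7802 0.3833 0.4944
    outer loop
      vertex 21.96 11.06 0.00
      vertex 17.76 19.61 0.00
      vertex 10.98 10.98 17.39
    endloop
  endfacet
  facet normal 0.1880 0.8486 0.4944
    outer loop
      vertex 17.76 19.61 0.00
      vertex 8.46 21.67 0.00
      vertex 10.98 10.98 17.39
    endloop
  endfacet
  facet normal -0.5470 0.6755 0.4945
    outer loop
      vertex 8.46 21.67 0.00
      vertex 1.05 15.67 0.00
      vertex 10.98 10.98 17.39
    endloop
  endfacet
  facet normal -0.8691 -0.0064 0.4946
    outer loop
      vertex 1.05 15.67 0.00
      vertex 1.12 6.14 0.00
      vertex 10.98 10.98 17.39
    endloop
  endfacet
  facet normal -0.5367 -0.6836 0.4946
    outer loop
      vertex 1.12 6.14 0.00
      vertex 8.61 0.26 0.00
      vertex 10.98 10.98 17.39
    endloop
  endfacet
  facet normal 0.1997 -0.8460 0.4943
    outer loop
      vertex 8.61 0.26 0.00
      vertex 17.89 2.45 0.00
      vertex 10.98 10.98 17.39
    endloop
  endfacet
  facet normal 0.7858 -0.3715 0.4945
    outer loop
      vertex 17.89 2.45 0.00
      vertex 21.96 11.06 0.00
      vertex 10.98 10.98 17.39
    endloop
  endfacet
endsolid part

The G0 Z moves step by Δz≈2.90 mm. The G1 loops shrink linearly with z, so the solid tapers from its base footprint up to z≈17.4. Closing with a flat bottom cap and the tapered top and triangulating gives 12 facets — a regular 7-sided pyramid, base circumscribed radius ≈ 11 mm, apex at z ≈ 17.4 mm.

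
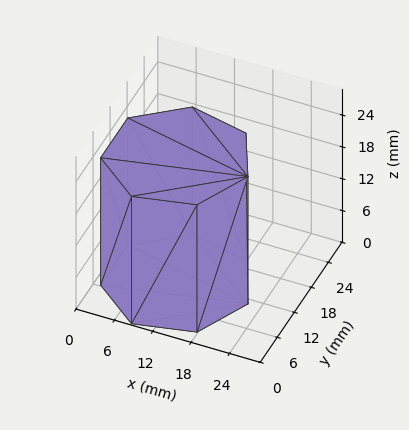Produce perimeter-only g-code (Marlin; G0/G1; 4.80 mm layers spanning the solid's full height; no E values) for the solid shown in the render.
Reading the render: the shape is a regular 7-sided prism (a cylinder approximated with 7 flat sides), circumscribed radius ≈ 11 mm, height ≈ 24 mm (dimensions read to the nearest mm from the axis ticks). For the g-code, the solid's height is divided into equal slices at the stated Δz and each level perimeter traced with G1 moves after a G0 lift.

; perimeter-only toolpath
G21 ; units = mm
G90 ; absolute positioning
G28 ; home
; layer 1
G0 Z4.80
G0 X22.00 Y11.00
G1 X17.86 Y19.60
G1 X8.55 Y21.72
G1 X1.09 Y15.77
G1 X1.09 Y6.23
G1 X8.55 Y0.28
G1 X17.86 Y2.40
G1 X22.00 Y11.00
; layer 2
G0 Z9.60
G0 X22.00 Y11.00
G1 X17.86 Y19.60
G1 X8.55 Y21.72
G1 X1.09 Y15.77
G1 X1.09 Y6.23
G1 X8.55 Y0.28
G1 X17.86 Y2.40
G1 X22.00 Y11.00
; layer 3
G0 Z14.40
G0 X22.00 Y11.00
G1 X17.86 Y19.60
G1 X8.55 Y21.72
G1 X1.09 Y15.77
G1 X1.09 Y6.23
G1 X8.55 Y0.28
G1 X17.86 Y2.40
G1 X22.00 Y11.00
; layer 4
G0 Z19.20
G0 X22.00 Y11.00
G1 X17.86 Y19.60
G1 X8.55 Y21.72
G1 X1.09 Y15.77
G1 X1.09 Y6.23
G1 X8.55 Y0.28
G1 X17.86 Y2.40
G1 X22.00 Y11.00
; layer 5
G0 Z24.00
G0 X22.00 Y11.00
G1 X17.86 Y19.60
G1 X8.55 Y21.72
G1 X1.09 Y15.77
G1 X1.09 Y6.23
G1 X8.55 Y0.28
G1 X17.86 Y2.40
G1 X22.00 Y11.00
M2 ; end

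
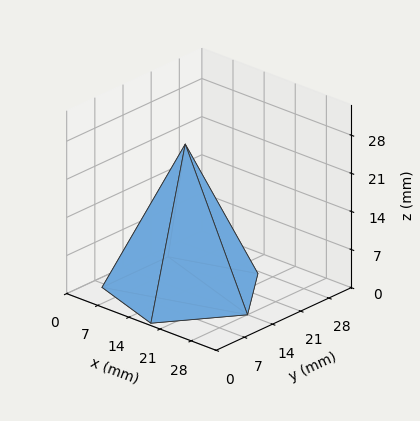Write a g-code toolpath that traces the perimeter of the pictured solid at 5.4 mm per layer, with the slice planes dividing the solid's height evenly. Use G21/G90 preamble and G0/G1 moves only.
Reading the render: the shape is a regular 5-sided pyramid, base circumscribed radius ≈ 14 mm, apex at z ≈ 27 mm (dimensions read to the nearest mm from the axis ticks). For the g-code, the solid's height is divided into equal slices at the stated Δz and each level perimeter traced with G1 moves after a G0 lift.

; perimeter-only toolpath
G21 ; units = mm
G90 ; absolute positioning
G28 ; home
; layer 1
G0 Z5.4
G0 X25.2 Y14.0
G1 X17.4 Y24.6
G1 X5.0 Y20.6
G1 X5.0 Y7.4
G1 X17.4 Y3.4
G1 X25.2 Y14.0
; layer 2
G0 Z10.8
G0 X22.4 Y14.0
G1 X16.6 Y22.0
G1 X7.2 Y18.9
G1 X7.2 Y9.1
G1 X16.6 Y6.0
G1 X22.4 Y14.0
; layer 3
G0 Z16.2
G0 X19.6 Y14.0
G1 X15.7 Y19.3
G1 X9.5 Y17.3
G1 X9.5 Y10.7
G1 X15.7 Y8.7
G1 X19.6 Y14.0
; layer 4
G0 Z21.6
G0 X16.8 Y14.0
G1 X14.9 Y16.7
G1 X11.7 Y15.6
G1 X11.7 Y12.4
G1 X14.9 Y11.3
G1 X16.8 Y14.0
M2 ; end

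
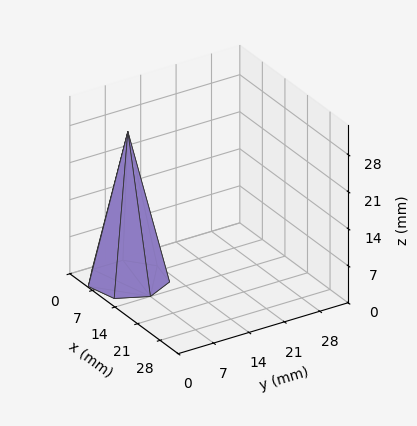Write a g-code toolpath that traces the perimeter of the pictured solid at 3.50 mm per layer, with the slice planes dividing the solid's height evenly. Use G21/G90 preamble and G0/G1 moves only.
Reading the render: the shape is a regular 7-sided pyramid, base circumscribed radius ≈ 7 mm, apex at z ≈ 28 mm (dimensions read to the nearest mm from the axis ticks). For the g-code, the solid's height is divided into equal slices at the stated Δz and each level perimeter traced with G1 moves after a G0 lift.

; perimeter-only toolpath
G21 ; units = mm
G90 ; absolute positioning
G28 ; home
; layer 1
G0 Z3.50
G0 X13.12 Y7.00
G1 X10.81 Y11.79
G1 X5.64 Y12.97
G1 X1.48 Y9.66
G1 X1.48 Y4.34
G1 X5.64 Y1.03
G1 X10.81 Y2.21
G1 X13.12 Y7.00
; layer 2
G0 Z7.00
G0 X12.25 Y7.00
G1 X10.27 Y11.10
G1 X5.83 Y12.12
G1 X2.27 Y9.28
G1 X2.27 Y4.72
G1 X5.83 Y1.89
G1 X10.27 Y2.90
G1 X12.25 Y7.00
; layer 3
G0 Z10.50
G0 X11.38 Y7.00
G1 X9.72 Y10.42
G1 X6.03 Y11.26
G1 X3.06 Y8.90
G1 X3.06 Y5.10
G1 X6.03 Y2.74
G1 X9.72 Y3.58
G1 X11.38 Y7.00
; layer 4
G0 Z14.00
G0 X10.50 Y7.00
G1 X9.18 Y9.73
G1 X6.22 Y10.41
G1 X3.84 Y8.52
G1 X3.84 Y5.48
G1 X6.22 Y3.59
G1 X9.18 Y4.26
G1 X10.50 Y7.00
; layer 5
G0 Z17.50
G0 X9.62 Y7.00
G1 X8.63 Y9.05
G1 X6.42 Y9.56
G1 X4.63 Y8.14
G1 X4.63 Y5.86
G1 X6.42 Y4.44
G1 X8.63 Y4.95
G1 X9.62 Y7.00
; layer 6
G0 Z21.00
G0 X8.75 Y7.00
G1 X8.09 Y8.37
G1 X6.61 Y8.71
G1 X5.42 Y7.76
G1 X5.42 Y6.24
G1 X6.61 Y5.29
G1 X8.09 Y5.63
G1 X8.75 Y7.00
; layer 7
G0 Z24.50
G0 X7.88 Y7.00
G1 X7.54 Y7.68
G1 X6.80 Y7.85
G1 X6.21 Y7.38
G1 X6.21 Y6.62
G1 X6.80 Y6.15
G1 X7.54 Y6.32
G1 X7.88 Y7.00
M2 ; end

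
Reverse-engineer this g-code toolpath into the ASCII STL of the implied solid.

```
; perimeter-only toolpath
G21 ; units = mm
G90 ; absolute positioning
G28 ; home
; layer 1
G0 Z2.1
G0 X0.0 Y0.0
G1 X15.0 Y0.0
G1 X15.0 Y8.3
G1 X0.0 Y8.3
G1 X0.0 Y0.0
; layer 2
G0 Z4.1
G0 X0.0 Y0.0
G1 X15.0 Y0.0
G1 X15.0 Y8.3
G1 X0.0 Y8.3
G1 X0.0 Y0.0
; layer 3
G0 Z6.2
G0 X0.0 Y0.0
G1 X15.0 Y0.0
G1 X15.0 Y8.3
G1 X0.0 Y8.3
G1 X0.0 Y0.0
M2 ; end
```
solid part
  facet normal 0.0000 0.0000 -1.0000
    outer loop
      vertex 15.0 8.3 0.0
      vertex 15.0 0.0 0.0
      vertex 0.0 0.0 0.0
    endloop
  endfacet
  facet normal 0.0000 0.0000 -1.0000
    outer loop
      vertex 0.0 8.3 0.0
      vertex 15.0 8.3 0.0
      vertex 0.0 0.0 0.0
    endloop
  endfacet
  facet normal 0.0000 0.0000 1.0000
    outer loop
      vertex 0.0 0.0 6.2
      vertex 15.0 0.0 6.2
      vertex 15.0 8.3 6.2
    endloop
  endfacet
  facet normal 0.0000 0.0000 1.0000
    outer loop
      vertex 0.0 0.0 6.2
      vertex 15.0 8.3 6.2
      vertex 0.0 8.3 6.2
    endloop
  endfacet
  facet normal 0.0000 -1.0000 0.0000
    outer loop
      vertex 0.0 0.0 0.0
      vertex 15.0 0.0 0.0
      vertex 15.0 0.0 6.2
    endloop
  endfacet
  facet normal 0.0000 -1.0000 0.0000
    outer loop
      vertex 0.0 0.0 0.0
      vertex 15.0 0.0 6.2
      vertex 0.0 0.0 6.2
    endloop
  endfacet
  facet normal 0.0000 1.0000 0.0000
    outer loop
      vertex 15.0 8.3 6.2
      vertex 15.0 8.3 0.0
      vertex 0.0 8.3 0.0
    endloop
  endfacet
  facet normal 0.0000 1.0000 0.0000
    outer loop
      vertex 0.0 8.3 6.2
      vertex 15.0 8.3 6.2
      vertex 0.0 8.3 0.0
    endloop
  endfacet
  facet normal -1.0000 0.0000 0.0000
    outer loop
      vertex 0.0 8.3 6.2
      vertex 0.0 8.3 0.0
      vertex 0.0 0.0 0.0
    endloop
  endfacet
  facet normal -1.0000 0.0000 0.0000
    outer loop
      vertex 0.0 0.0 6.2
      vertex 0.0 8.3 6.2
      vertex 0.0 0.0 0.0
    endloop
  endfacet
  facet normal 1.0000 0.0000 0.0000
    outer loop
      vertex 15.0 0.0 0.0
      vertex 15.0 8.3 0.0
      vertex 15.0 8.3 6.2
    endloop
  endfacet
  facet normal 1.0000 0.0000 0.0000
    outer loop
      vertex 15.0 0.0 0.0
      vertex 15.0 8.3 6.2
      vertex 15.0 0.0 6.2
    endloop
  endfacet
endsolid part

The G0 Z moves step by Δz≈2.1 mm. Every layer's G1 loop is the same polygon, so the solid is a straight extrusion of it from z=0 to z≈6.2. Closing with flat bottom and top caps and triangulating gives 12 facets — a rectangular box, roughly 15 × 8.3 mm footprint and 6.2 mm tall.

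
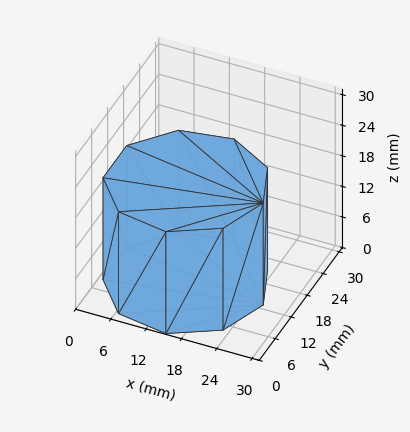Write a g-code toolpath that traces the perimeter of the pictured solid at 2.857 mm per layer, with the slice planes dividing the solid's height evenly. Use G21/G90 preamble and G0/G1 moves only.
Reading the render: the shape is a regular 9-sided prism (a cylinder approximated with 9 flat sides), circumscribed radius ≈ 13 mm, height ≈ 20 mm (dimensions read to the nearest mm from the axis ticks). For the g-code, the solid's height is divided into equal slices at the stated Δz and each level perimeter traced with G1 moves after a G0 lift.

; perimeter-only toolpath
G21 ; units = mm
G90 ; absolute positioning
G28 ; home
; layer 1
G0 Z2.857
G0 X26.000 Y13.000
G1 X22.959 Y21.356
G1 X15.257 Y25.803
G1 X6.500 Y24.258
G1 X0.784 Y17.446
G1 X0.784 Y8.554
G1 X6.500 Y1.742
G1 X15.257 Y0.197
G1 X22.959 Y4.644
G1 X26.000 Y13.000
; layer 2
G0 Z5.714
G0 X26.000 Y13.000
G1 X22.959 Y21.356
G1 X15.257 Y25.803
G1 X6.500 Y24.258
G1 X0.784 Y17.446
G1 X0.784 Y8.554
G1 X6.500 Y1.742
G1 X15.257 Y0.197
G1 X22.959 Y4.644
G1 X26.000 Y13.000
; layer 3
G0 Z8.571
G0 X26.000 Y13.000
G1 X22.959 Y21.356
G1 X15.257 Y25.803
G1 X6.500 Y24.258
G1 X0.784 Y17.446
G1 X0.784 Y8.554
G1 X6.500 Y1.742
G1 X15.257 Y0.197
G1 X22.959 Y4.644
G1 X26.000 Y13.000
; layer 4
G0 Z11.429
G0 X26.000 Y13.000
G1 X22.959 Y21.356
G1 X15.257 Y25.803
G1 X6.500 Y24.258
G1 X0.784 Y17.446
G1 X0.784 Y8.554
G1 X6.500 Y1.742
G1 X15.257 Y0.197
G1 X22.959 Y4.644
G1 X26.000 Y13.000
; layer 5
G0 Z14.286
G0 X26.000 Y13.000
G1 X22.959 Y21.356
G1 X15.257 Y25.803
G1 X6.500 Y24.258
G1 X0.784 Y17.446
G1 X0.784 Y8.554
G1 X6.500 Y1.742
G1 X15.257 Y0.197
G1 X22.959 Y4.644
G1 X26.000 Y13.000
; layer 6
G0 Z17.143
G0 X26.000 Y13.000
G1 X22.959 Y21.356
G1 X15.257 Y25.803
G1 X6.500 Y24.258
G1 X0.784 Y17.446
G1 X0.784 Y8.554
G1 X6.500 Y1.742
G1 X15.257 Y0.197
G1 X22.959 Y4.644
G1 X26.000 Y13.000
; layer 7
G0 Z20.000
G0 X26.000 Y13.000
G1 X22.959 Y21.356
G1 X15.257 Y25.803
G1 X6.500 Y24.258
G1 X0.784 Y17.446
G1 X0.784 Y8.554
G1 X6.500 Y1.742
G1 X15.257 Y0.197
G1 X22.959 Y4.644
G1 X26.000 Y13.000
M2 ; end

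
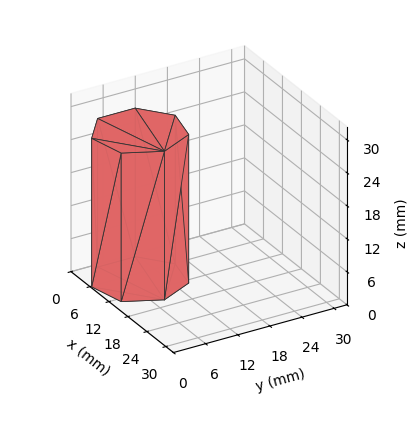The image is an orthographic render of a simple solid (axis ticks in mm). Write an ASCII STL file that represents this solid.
Reading the render: the shape is a regular 7-sided prism (a cylinder approximated with 7 flat sides), circumscribed radius ≈ 8 mm, height ≈ 27 mm (dimensions read to the nearest mm from the axis ticks). For the STL, each face is triangulated and given an outward normal.

solid part
  facet normal 0.0000 0.0000 -1.0000
    outer loop
      vertex 6.2 15.8 0.0
      vertex 13.0 14.3 0.0
      vertex 16.0 8.0 0.0
    endloop
  endfacet
  facet normal 0.0000 0.0000 -1.0000
    outer loop
      vertex 0.8 11.5 0.0
      vertex 6.2 15.8 0.0
      vertex 16.0 8.0 0.0
    endloop
  endfacet
  facet normal 0.0000 0.0000 -1.0000
    outer loop
      vertex 0.8 4.5 0.0
      vertex 0.8 11.5 0.0
      vertex 16.0 8.0 0.0
    endloop
  endfacet
  facet normal 0.0000 0.0000 -1.0000
    outer loop
      vertex 6.2 0.2 0.0
      vertex 0.8 4.5 0.0
      vertex 16.0 8.0 0.0
    endloop
  endfacet
  facet normal 0.0000 0.0000 -1.0000
    outer loop
      vertex 13.0 1.7 0.0
      vertex 6.2 0.2 0.0
      vertex 16.0 8.0 0.0
    endloop
  endfacet
  facet normal 0.0000 0.0000 1.0000
    outer loop
      vertex 16.0 8.0 27.0
      vertex 13.0 14.3 27.0
      vertex 6.2 15.8 27.0
    endloop
  endfacet
  facet normal 0.0000 0.0000 1.0000
    outer loop
      vertex 16.0 8.0 27.0
      vertex 6.2 15.8 27.0
      vertex 0.8 11.5 27.0
    endloop
  endfacet
  facet normal 0.0000 0.0000 1.0000
    outer loop
      vertex 16.0 8.0 27.0
      vertex 0.8 11.5 27.0
      vertex 0.8 4.5 27.0
    endloop
  endfacet
  facet normal 0.0000 0.0000 1.0000
    outer loop
      vertex 16.0 8.0 27.0
      vertex 0.8 4.5 27.0
      vertex 6.2 0.2 27.0
    endloop
  endfacet
  facet normal 0.0000 0.0000 1.0000
    outer loop
      vertex 16.0 8.0 27.0
      vertex 6.2 0.2 27.0
      vertex 13.0 1.7 27.0
    endloop
  endfacet
  facet normal 0.9029 0.4299 0.0000
    outer loop
      vertex 16.0 8.0 0.0
      vertex 13.0 14.3 0.0
      vertex 13.0 14.3 27.0
    endloop
  endfacet
  facet normal 0.9029 0.4299 0.0000
    outer loop
      vertex 16.0 8.0 0.0
      vertex 13.0 14.3 27.0
      vertex 16.0 8.0 27.0
    endloop
  endfacet
  facet normal 0.2154 0.9765 0.0000
    outer loop
      vertex 13.0 14.3 0.0
      vertex 6.2 15.8 0.0
      vertex 6.2 15.8 27.0
    endloop
  endfacet
  facet normal 0.2154 0.9765 0.0000
    outer loop
      vertex 13.0 14.3 0.0
      vertex 6.2 15.8 27.0
      vertex 13.0 14.3 27.0
    endloop
  endfacet
  facet normal -0.6229 0.7823 0.0000
    outer loop
      vertex 6.2 15.8 0.0
      vertex 0.8 11.5 0.0
      vertex 0.8 11.5 27.0
    endloop
  endfacet
  facet normal -0.6229 0.7823 0.0000
    outer loop
      vertex 6.2 15.8 0.0
      vertex 0.8 11.5 27.0
      vertex 6.2 15.8 27.0
    endloop
  endfacet
  facet normal -1.0000 0.0000 0.0000
    outer loop
      vertex 0.8 11.5 0.0
      vertex 0.8 4.5 0.0
      vertex 0.8 4.5 27.0
    endloop
  endfacet
  facet normal -1.0000 0.0000 0.0000
    outer loop
      vertex 0.8 11.5 0.0
      vertex 0.8 4.5 27.0
      vertex 0.8 11.5 27.0
    endloop
  endfacet
  facet normal -0.6229 -0.7823 0.0000
    outer loop
      vertex 0.8 4.5 0.0
      vertex 6.2 0.2 0.0
      vertex 6.2 0.2 27.0
    endloop
  endfacet
  facet normal -0.6229 -0.7823 0.0000
    outer loop
      vertex 0.8 4.5 0.0
      vertex 6.2 0.2 27.0
      vertex 0.8 4.5 27.0
    endloop
  endfacet
  facet normal 0.2154 -0.9765 0.0000
    outer loop
      vertex 6.2 0.2 0.0
      vertex 13.0 1.7 0.0
      vertex 13.0 1.7 27.0
    endloop
  endfacet
  facet normal 0.2154 -0.9765 0.0000
    outer loop
      vertex 6.2 0.2 0.0
      vertex 13.0 1.7 27.0
      vertex 6.2 0.2 27.0
    endloop
  endfacet
  facet normal 0.9029 -0.4299 0.0000
    outer loop
      vertex 13.0 1.7 0.0
      vertex 16.0 8.0 0.0
      vertex 16.0 8.0 27.0
    endloop
  endfacet
  facet normal 0.9029 -0.4299 0.0000
    outer loop
      vertex 13.0 1.7 0.0
      vertex 16.0 8.0 27.0
      vertex 13.0 1.7 27.0
    endloop
  endfacet
endsolid part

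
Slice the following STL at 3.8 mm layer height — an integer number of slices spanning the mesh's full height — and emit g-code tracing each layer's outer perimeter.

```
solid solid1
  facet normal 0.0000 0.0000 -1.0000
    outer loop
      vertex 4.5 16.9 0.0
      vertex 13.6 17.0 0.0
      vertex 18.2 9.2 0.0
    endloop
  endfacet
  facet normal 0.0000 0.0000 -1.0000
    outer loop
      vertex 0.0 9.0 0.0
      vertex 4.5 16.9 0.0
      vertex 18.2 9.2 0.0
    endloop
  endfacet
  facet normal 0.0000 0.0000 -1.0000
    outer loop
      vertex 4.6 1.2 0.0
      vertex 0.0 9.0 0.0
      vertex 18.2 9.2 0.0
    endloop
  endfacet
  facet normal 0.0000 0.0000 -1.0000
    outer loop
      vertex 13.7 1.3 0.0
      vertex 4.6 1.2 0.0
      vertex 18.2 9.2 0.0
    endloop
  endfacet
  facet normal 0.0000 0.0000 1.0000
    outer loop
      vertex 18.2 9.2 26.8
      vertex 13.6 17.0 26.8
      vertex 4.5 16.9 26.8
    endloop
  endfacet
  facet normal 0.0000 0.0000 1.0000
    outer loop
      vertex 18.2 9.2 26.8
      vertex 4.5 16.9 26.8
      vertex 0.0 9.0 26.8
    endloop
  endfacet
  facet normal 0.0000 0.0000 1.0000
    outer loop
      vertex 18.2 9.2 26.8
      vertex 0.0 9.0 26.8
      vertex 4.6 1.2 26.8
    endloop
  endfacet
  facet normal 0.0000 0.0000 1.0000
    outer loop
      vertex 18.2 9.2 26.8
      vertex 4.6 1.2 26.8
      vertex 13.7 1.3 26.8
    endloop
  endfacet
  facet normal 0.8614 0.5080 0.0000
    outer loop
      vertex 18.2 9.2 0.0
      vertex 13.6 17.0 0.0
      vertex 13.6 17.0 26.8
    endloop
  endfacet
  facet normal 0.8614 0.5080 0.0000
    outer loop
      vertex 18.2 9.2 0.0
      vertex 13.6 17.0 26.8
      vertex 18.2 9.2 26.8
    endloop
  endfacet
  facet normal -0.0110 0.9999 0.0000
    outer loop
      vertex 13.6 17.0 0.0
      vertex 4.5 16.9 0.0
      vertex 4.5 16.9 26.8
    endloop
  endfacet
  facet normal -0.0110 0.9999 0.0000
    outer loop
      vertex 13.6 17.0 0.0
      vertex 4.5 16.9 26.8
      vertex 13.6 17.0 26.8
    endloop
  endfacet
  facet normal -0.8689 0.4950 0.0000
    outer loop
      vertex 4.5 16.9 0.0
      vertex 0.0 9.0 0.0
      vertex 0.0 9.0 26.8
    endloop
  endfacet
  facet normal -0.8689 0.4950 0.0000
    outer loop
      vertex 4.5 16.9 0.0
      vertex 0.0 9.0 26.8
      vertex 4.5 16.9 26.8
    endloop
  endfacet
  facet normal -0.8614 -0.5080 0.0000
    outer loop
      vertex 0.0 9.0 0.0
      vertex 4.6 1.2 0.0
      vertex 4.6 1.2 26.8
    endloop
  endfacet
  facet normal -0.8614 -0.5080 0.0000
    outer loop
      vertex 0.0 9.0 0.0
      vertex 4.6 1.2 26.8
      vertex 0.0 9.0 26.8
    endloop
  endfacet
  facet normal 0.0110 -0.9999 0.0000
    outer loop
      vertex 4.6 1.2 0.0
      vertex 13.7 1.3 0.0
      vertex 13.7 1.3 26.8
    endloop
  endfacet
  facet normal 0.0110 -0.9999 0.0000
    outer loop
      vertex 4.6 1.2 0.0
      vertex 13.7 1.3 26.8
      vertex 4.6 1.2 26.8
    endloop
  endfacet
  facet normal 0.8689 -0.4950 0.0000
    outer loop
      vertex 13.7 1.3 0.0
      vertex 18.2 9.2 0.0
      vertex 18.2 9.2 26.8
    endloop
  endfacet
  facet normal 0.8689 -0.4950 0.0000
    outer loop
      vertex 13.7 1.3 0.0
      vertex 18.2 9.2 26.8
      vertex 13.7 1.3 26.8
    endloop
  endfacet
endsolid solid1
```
; perimeter-only toolpath
G21 ; units = mm
G90 ; absolute positioning
G28 ; home
; layer 1
G0 Z3.8
G0 X18.2 Y9.2
G1 X13.6 Y17.0
G1 X4.5 Y16.9
G1 X0.0 Y9.0
G1 X4.6 Y1.2
G1 X13.7 Y1.3
G1 X18.2 Y9.2
; layer 2
G0 Z7.7
G0 X18.2 Y9.2
G1 X13.6 Y17.0
G1 X4.5 Y16.9
G1 X0.0 Y9.0
G1 X4.6 Y1.2
G1 X13.7 Y1.3
G1 X18.2 Y9.2
; layer 3
G0 Z11.5
G0 X18.2 Y9.2
G1 X13.6 Y17.0
G1 X4.5 Y16.9
G1 X0.0 Y9.0
G1 X4.6 Y1.2
G1 X13.7 Y1.3
G1 X18.2 Y9.2
; layer 4
G0 Z15.3
G0 X18.2 Y9.2
G1 X13.6 Y17.0
G1 X4.5 Y16.9
G1 X0.0 Y9.0
G1 X4.6 Y1.2
G1 X13.7 Y1.3
G1 X18.2 Y9.2
; layer 5
G0 Z19.1
G0 X18.2 Y9.2
G1 X13.6 Y17.0
G1 X4.5 Y16.9
G1 X0.0 Y9.0
G1 X4.6 Y1.2
G1 X13.7 Y1.3
G1 X18.2 Y9.2
; layer 6
G0 Z23.0
G0 X18.2 Y9.2
G1 X13.6 Y17.0
G1 X4.5 Y16.9
G1 X0.0 Y9.0
G1 X4.6 Y1.2
G1 X13.7 Y1.3
G1 X18.2 Y9.2
; layer 7
G0 Z26.8
G0 X18.2 Y9.2
G1 X13.6 Y17.0
G1 X4.5 Y16.9
G1 X0.0 Y9.0
G1 X4.6 Y1.2
G1 X13.7 Y1.3
G1 X18.2 Y9.2
M2 ; end

The solid is a regular 6-sided prism (a cylinder approximated with 6 flat sides), circumscribed radius ≈ 9.1 mm, height ≈ 26.8 mm. Slicing at Δz = 3.8 mm — 7 equal slices spanning the solid's height, so layer i sits at z = i·h/7 — gives 7 non-empty perimeters. Each is a 6-segment closed polygon; G0 lifts to the layer z and rapids to the start vertex, then G1 traces the edges.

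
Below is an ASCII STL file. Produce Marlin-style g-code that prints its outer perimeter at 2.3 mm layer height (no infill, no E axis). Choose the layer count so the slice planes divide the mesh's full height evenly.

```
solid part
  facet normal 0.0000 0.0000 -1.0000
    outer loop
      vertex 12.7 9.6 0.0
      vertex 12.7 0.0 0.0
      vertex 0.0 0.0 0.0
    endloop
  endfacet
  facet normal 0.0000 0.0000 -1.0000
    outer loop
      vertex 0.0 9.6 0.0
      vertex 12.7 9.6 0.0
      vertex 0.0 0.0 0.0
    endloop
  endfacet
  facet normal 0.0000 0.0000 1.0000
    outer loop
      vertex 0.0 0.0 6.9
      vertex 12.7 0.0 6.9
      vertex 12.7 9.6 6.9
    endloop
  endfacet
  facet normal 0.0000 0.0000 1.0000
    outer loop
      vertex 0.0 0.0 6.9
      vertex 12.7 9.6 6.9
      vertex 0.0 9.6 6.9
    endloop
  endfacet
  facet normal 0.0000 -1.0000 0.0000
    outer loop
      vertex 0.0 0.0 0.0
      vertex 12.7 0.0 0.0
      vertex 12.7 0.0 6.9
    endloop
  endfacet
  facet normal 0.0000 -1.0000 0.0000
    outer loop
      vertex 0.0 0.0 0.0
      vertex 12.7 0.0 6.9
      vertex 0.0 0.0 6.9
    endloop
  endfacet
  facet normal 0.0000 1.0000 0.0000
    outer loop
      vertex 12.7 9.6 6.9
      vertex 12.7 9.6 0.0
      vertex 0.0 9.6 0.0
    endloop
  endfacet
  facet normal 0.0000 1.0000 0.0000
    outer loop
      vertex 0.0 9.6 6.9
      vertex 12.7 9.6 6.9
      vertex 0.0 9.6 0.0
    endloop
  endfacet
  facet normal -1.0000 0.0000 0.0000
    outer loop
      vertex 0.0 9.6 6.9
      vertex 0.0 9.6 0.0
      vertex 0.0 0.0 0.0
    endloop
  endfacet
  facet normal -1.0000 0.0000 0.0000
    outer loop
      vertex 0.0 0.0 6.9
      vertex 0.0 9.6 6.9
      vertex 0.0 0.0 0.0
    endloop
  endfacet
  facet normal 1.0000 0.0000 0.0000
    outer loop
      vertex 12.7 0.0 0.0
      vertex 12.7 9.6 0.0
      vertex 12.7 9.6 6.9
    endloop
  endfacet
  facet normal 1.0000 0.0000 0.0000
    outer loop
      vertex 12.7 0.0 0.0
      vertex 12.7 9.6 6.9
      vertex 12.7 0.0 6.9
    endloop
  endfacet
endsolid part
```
; perimeter-only toolpath
G21 ; units = mm
G90 ; absolute positioning
G28 ; home
; layer 1
G0 Z2.3
G0 X0.0 Y0.0
G1 X12.7 Y0.0
G1 X12.7 Y9.6
G1 X0.0 Y9.6
G1 X0.0 Y0.0
; layer 2
G0 Z4.6
G0 X0.0 Y0.0
G1 X12.7 Y0.0
G1 X12.7 Y9.6
G1 X0.0 Y9.6
G1 X0.0 Y0.0
; layer 3
G0 Z6.9
G0 X0.0 Y0.0
G1 X12.7 Y0.0
G1 X12.7 Y9.6
G1 X0.0 Y9.6
G1 X0.0 Y0.0
M2 ; end

The solid is a rectangular box, roughly 12.7 × 9.6 mm footprint and 6.9 mm tall. Slicing at Δz = 2.3 mm — 3 equal slices spanning the solid's height, so layer i sits at z = i·h/3 — gives 3 non-empty perimeters. Each is a 4-segment closed polygon; G0 lifts to the layer z and rapids to the start vertex, then G1 traces the edges.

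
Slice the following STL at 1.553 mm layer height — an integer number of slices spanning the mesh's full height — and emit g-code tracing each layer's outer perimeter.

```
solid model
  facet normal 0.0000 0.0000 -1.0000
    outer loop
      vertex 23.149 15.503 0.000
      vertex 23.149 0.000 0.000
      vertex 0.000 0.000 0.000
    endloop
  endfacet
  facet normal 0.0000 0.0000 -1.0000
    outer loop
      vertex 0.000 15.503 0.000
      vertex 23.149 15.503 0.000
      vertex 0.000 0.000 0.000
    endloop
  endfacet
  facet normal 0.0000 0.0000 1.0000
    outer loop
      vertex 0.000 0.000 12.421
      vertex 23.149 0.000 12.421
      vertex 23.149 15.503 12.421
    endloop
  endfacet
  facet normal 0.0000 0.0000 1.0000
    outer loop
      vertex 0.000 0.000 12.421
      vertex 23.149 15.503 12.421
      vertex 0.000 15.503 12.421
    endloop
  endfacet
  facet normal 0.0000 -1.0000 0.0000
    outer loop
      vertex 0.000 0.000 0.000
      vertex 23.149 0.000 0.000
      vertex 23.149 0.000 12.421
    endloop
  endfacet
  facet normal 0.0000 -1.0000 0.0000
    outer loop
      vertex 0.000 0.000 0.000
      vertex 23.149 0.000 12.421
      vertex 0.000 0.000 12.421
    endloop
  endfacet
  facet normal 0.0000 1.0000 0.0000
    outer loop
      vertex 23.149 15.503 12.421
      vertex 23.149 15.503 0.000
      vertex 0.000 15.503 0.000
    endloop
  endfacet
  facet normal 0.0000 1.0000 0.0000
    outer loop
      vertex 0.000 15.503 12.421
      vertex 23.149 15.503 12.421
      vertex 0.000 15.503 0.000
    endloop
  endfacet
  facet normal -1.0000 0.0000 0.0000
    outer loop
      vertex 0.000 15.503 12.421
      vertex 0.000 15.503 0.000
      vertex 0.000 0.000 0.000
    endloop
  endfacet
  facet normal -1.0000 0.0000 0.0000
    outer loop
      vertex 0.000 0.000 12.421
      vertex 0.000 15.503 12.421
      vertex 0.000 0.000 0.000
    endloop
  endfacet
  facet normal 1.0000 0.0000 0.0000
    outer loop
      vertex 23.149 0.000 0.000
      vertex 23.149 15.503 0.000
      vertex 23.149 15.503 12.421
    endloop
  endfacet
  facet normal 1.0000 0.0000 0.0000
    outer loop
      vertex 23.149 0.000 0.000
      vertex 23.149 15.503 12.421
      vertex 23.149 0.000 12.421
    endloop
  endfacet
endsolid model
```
; perimeter-only toolpath
G21 ; units = mm
G90 ; absolute positioning
G28 ; home
; layer 1
G0 Z1.553
G0 X0.000 Y0.000
G1 X23.149 Y0.000
G1 X23.149 Y15.503
G1 X0.000 Y15.503
G1 X0.000 Y0.000
; layer 2
G0 Z3.105
G0 X0.000 Y0.000
G1 X23.149 Y0.000
G1 X23.149 Y15.503
G1 X0.000 Y15.503
G1 X0.000 Y0.000
; layer 3
G0 Z4.658
G0 X0.000 Y0.000
G1 X23.149 Y0.000
G1 X23.149 Y15.503
G1 X0.000 Y15.503
G1 X0.000 Y0.000
; layer 4
G0 Z6.210
G0 X0.000 Y0.000
G1 X23.149 Y0.000
G1 X23.149 Y15.503
G1 X0.000 Y15.503
G1 X0.000 Y0.000
; layer 5
G0 Z7.763
G0 X0.000 Y0.000
G1 X23.149 Y0.000
G1 X23.149 Y15.503
G1 X0.000 Y15.503
G1 X0.000 Y0.000
; layer 6
G0 Z9.316
G0 X0.000 Y0.000
G1 X23.149 Y0.000
G1 X23.149 Y15.503
G1 X0.000 Y15.503
G1 X0.000 Y0.000
; layer 7
G0 Z10.868
G0 X0.000 Y0.000
G1 X23.149 Y0.000
G1 X23.149 Y15.503
G1 X0.000 Y15.503
G1 X0.000 Y0.000
; layer 8
G0 Z12.421
G0 X0.000 Y0.000
G1 X23.149 Y0.000
G1 X23.149 Y15.503
G1 X0.000 Y15.503
G1 X0.000 Y0.000
M2 ; end

The solid is a rectangular box, roughly 23.1 × 15.5 mm footprint and 12.4 mm tall. Slicing at Δz = 1.553 mm — 8 equal slices spanning the solid's height, so layer i sits at z = i·h/8 — gives 8 non-empty perimeters. Each is a 4-segment closed polygon; G0 lifts to the layer z and rapids to the start vertex, then G1 traces the edges.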